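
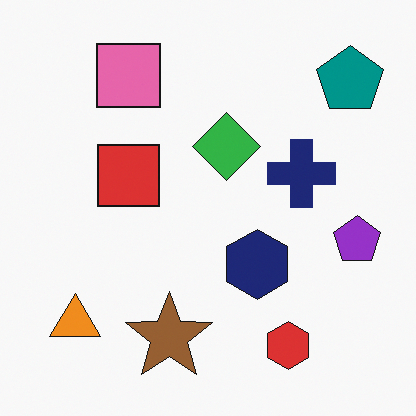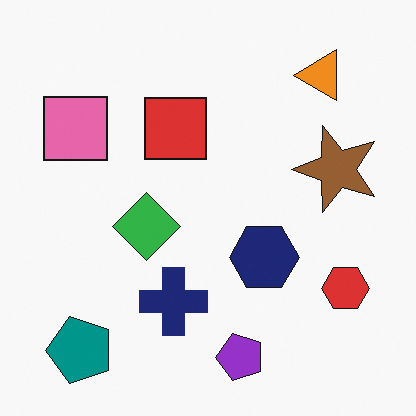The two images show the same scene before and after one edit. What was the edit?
Transposed (reflected across the top-left ↔ bottom-right diagonal).

Shapes have swapped their row and column positions — what was in the top-right is now in the bottom-left — a diagonal reflection.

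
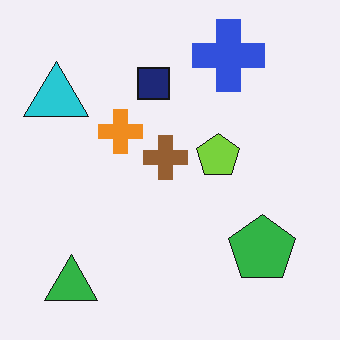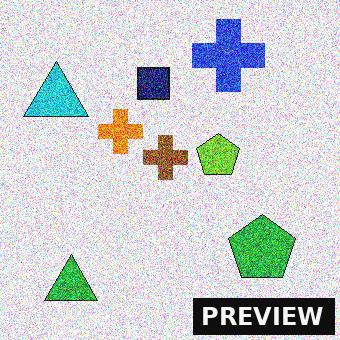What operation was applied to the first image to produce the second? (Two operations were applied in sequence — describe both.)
This is the original image degraded with a thick layer of grain, then watermarked with the text "PREVIEW" in the lower-right corner.

Random speckle covers the whole image, including the flat background. A dark label reading "PREVIEW" appears in the lower-right corner.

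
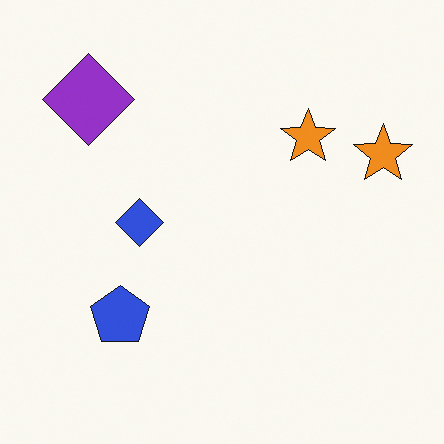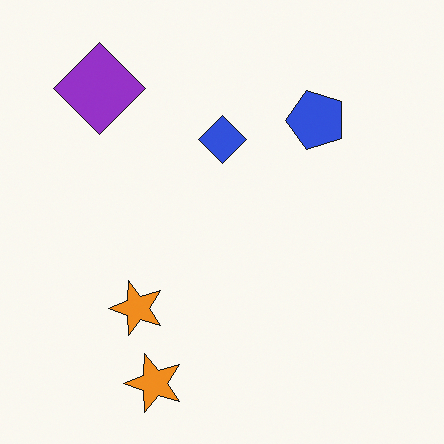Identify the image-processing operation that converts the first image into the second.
The transformation is: transposed (reflected across the top-left ↔ bottom-right diagonal).

Shapes have swapped their row and column positions — what was in the top-right is now in the bottom-left — a diagonal reflection.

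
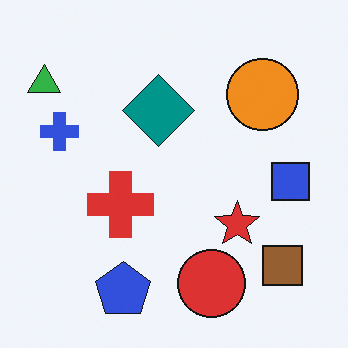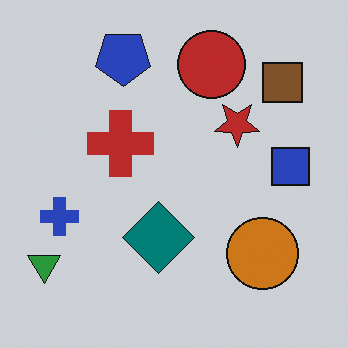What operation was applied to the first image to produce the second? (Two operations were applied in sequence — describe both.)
It was flipped vertically (top ↔ bottom), then darkened a little.

The blue pentagon is in the bottom of the first image and the top of the second — shapes on opposite sides of the horizontal midline have swapped in a mirror flip. Every pixel — background and shapes alike — is uniformly darkened.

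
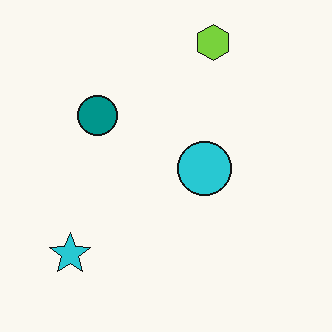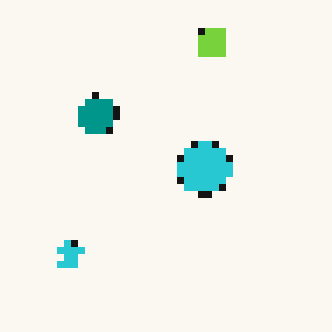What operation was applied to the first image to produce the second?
The second image is the first moderately pixelated.

Shapes are reduced to large square blocks; fine edges and outlines are lost — a downscale-then-upscale (mosaic) effect.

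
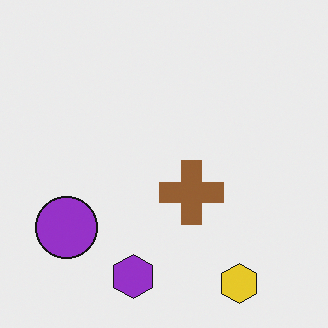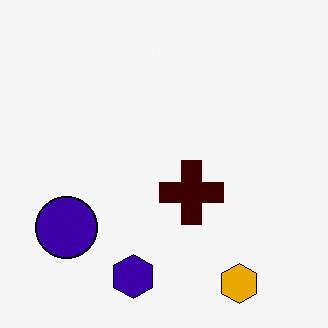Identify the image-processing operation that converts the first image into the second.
It was given much higher contrast.

Tones are pushed away from mid-grey across the whole image — a global contrast change.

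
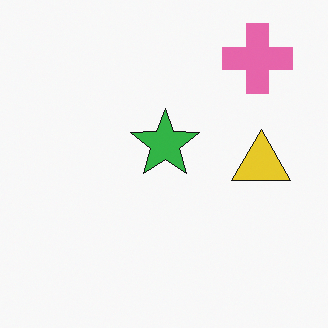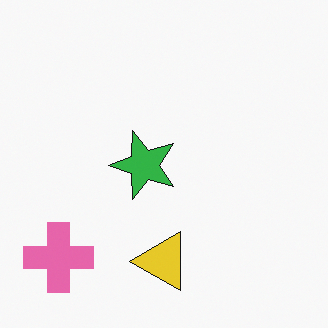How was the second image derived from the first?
This is the original image transposed (reflected across the top-left ↔ bottom-right diagonal).

Shapes have swapped their row and column positions — what was in the top-right is now in the bottom-left — a diagonal reflection.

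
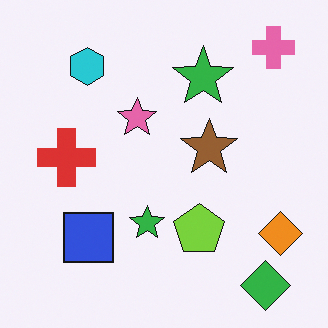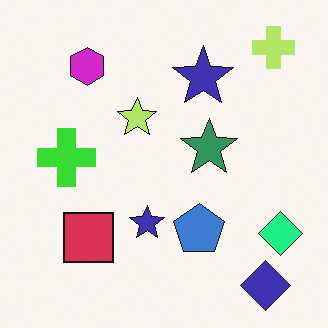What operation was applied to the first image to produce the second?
This is the original image hue-shifted through roughly a third of the color wheel.

Every shape's color has rotated by the same amount around the hue wheel — a uniform hue shift.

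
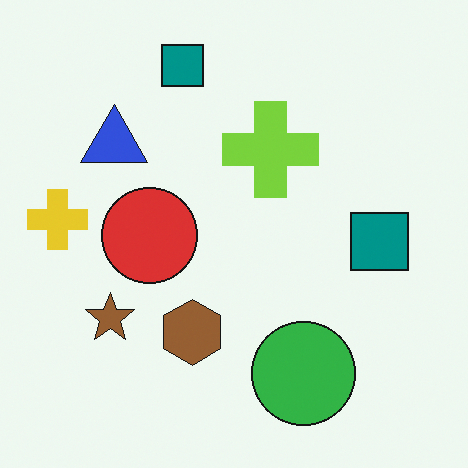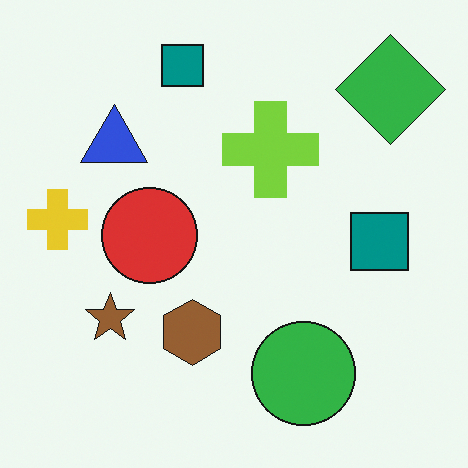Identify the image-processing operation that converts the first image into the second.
This is the original image overlaid with an additional green diamond.

A green diamond appears in the second image that is absent from the first.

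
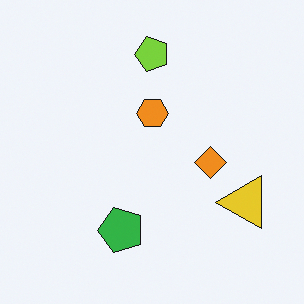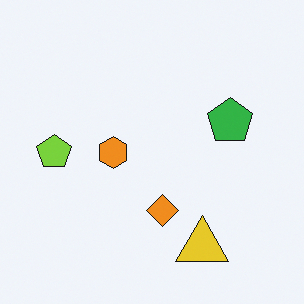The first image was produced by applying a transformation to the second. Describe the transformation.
This is the original image transposed (reflected across the top-left ↔ bottom-right diagonal).

Shapes have swapped their row and column positions — what was in the top-right is now in the bottom-left — a diagonal reflection.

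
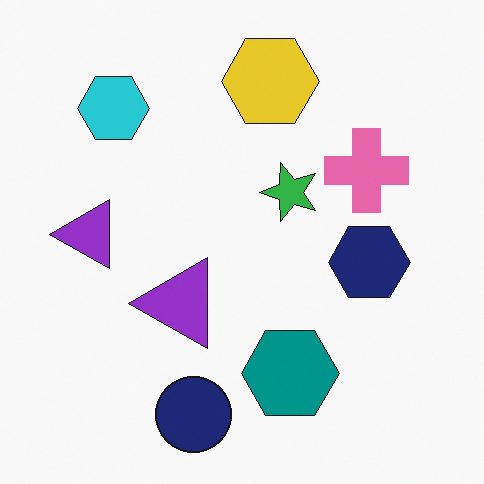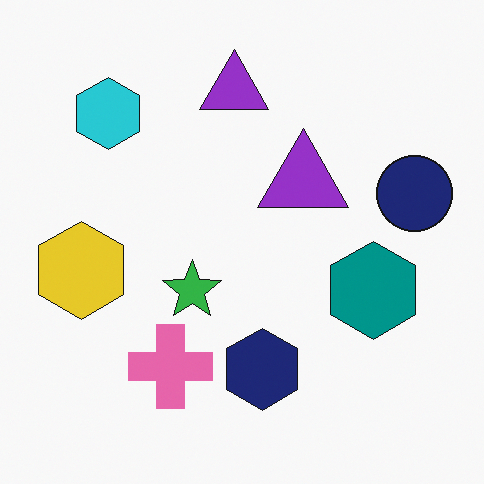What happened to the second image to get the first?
The transformation is: transposed (reflected across the top-left ↔ bottom-right diagonal).

Shapes have swapped their row and column positions — what was in the top-right is now in the bottom-left — a diagonal reflection.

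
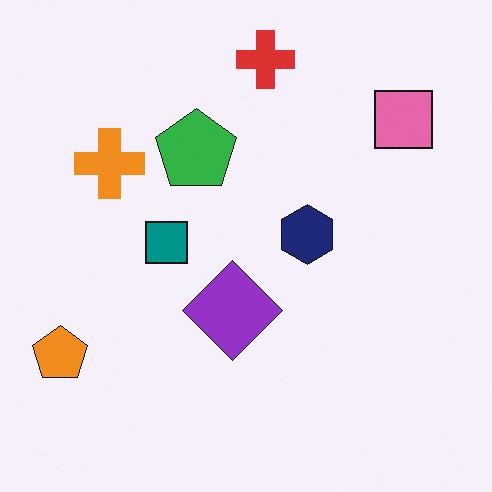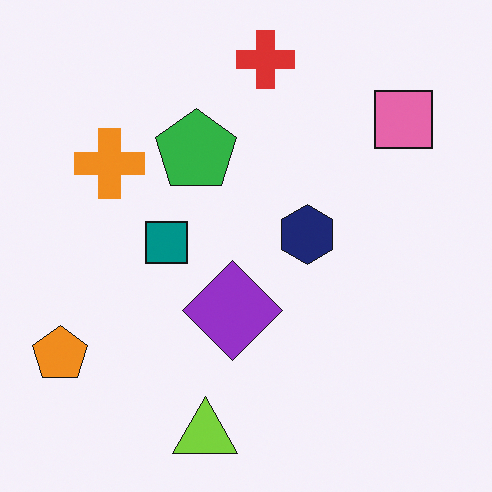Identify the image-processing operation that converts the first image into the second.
The transformation is: overlaid with an additional lime triangle.

A lime triangle appears in the second image that is absent from the first.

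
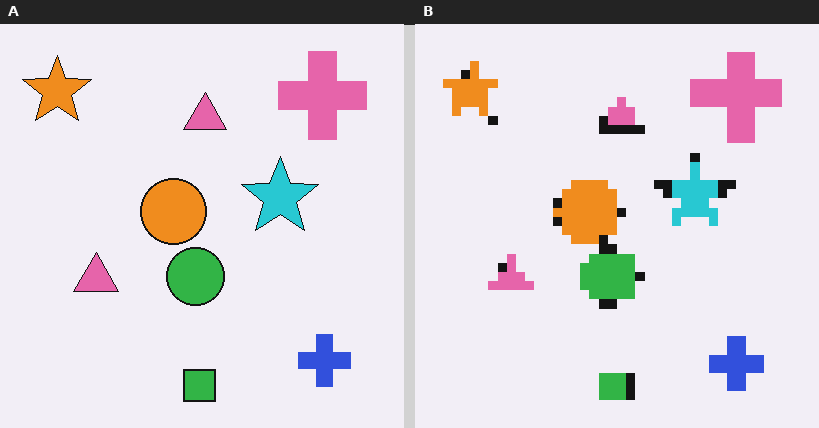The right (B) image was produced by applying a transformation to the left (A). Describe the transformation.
The transformation is: heavily pixelated into large blocks.

Shapes are reduced to large square blocks; fine edges and outlines are lost — a downscale-then-upscale (mosaic) effect.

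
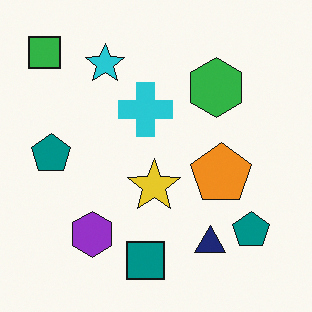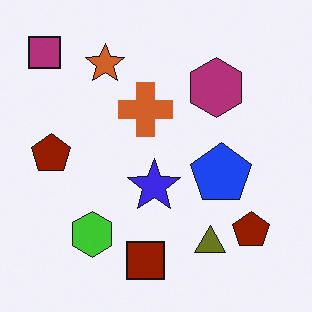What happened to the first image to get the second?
Hue-shifted by a large amount.

Every shape's color has rotated by the same amount around the hue wheel — a uniform hue shift.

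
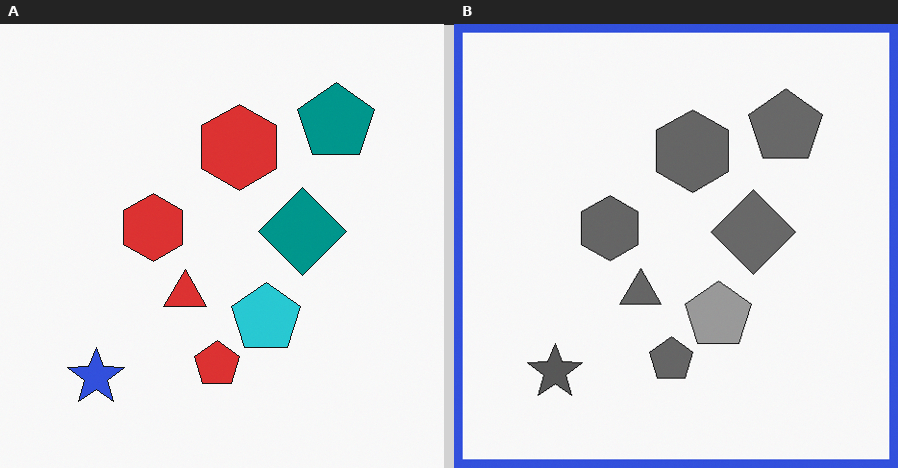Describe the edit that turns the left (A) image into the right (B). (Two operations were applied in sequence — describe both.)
The image was converted to grayscale, then framed with a blue border.

All color is removed — every shape is now a shade of grey. A solid blue frame runs around the edge of the right (B) image, with the content slightly shrunk inside it.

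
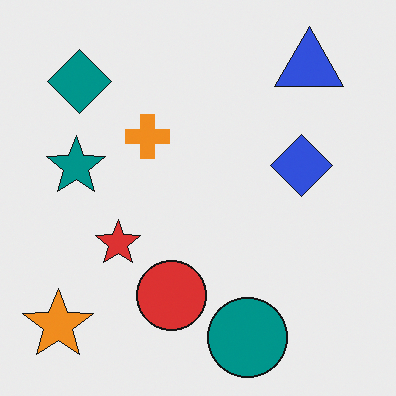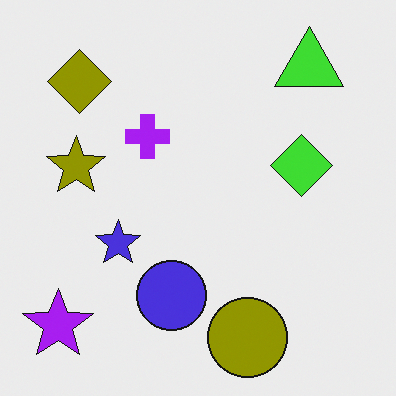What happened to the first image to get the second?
The image was hue-shifted by a large amount.

Every shape's color has rotated by the same amount around the hue wheel — a uniform hue shift.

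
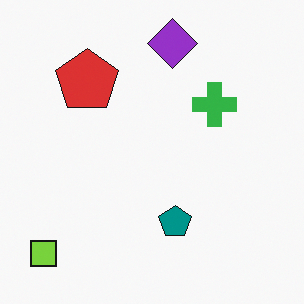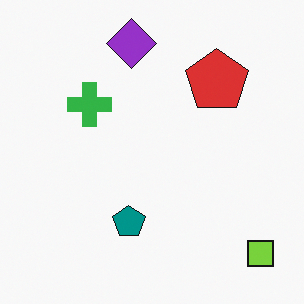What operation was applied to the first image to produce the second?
The transformation is: flipped horizontally (left ↔ right).

The lime square is in the bottom-left of the first image and the bottom-right of the second — shapes on opposite sides of the vertical midline have swapped in a mirror flip.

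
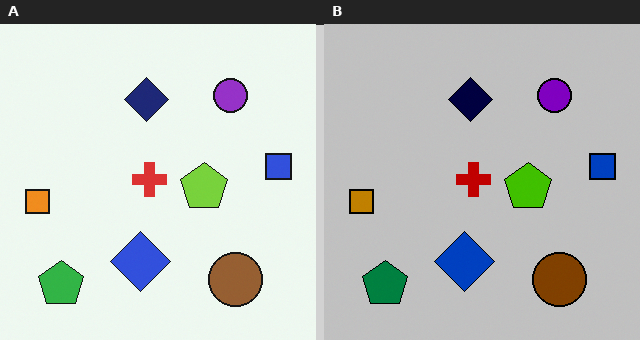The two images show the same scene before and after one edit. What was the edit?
Aggressively posterized.

Each flat color has snapped to a coarser quantized level — most visibly, the near-white background has dropped to a flat grey.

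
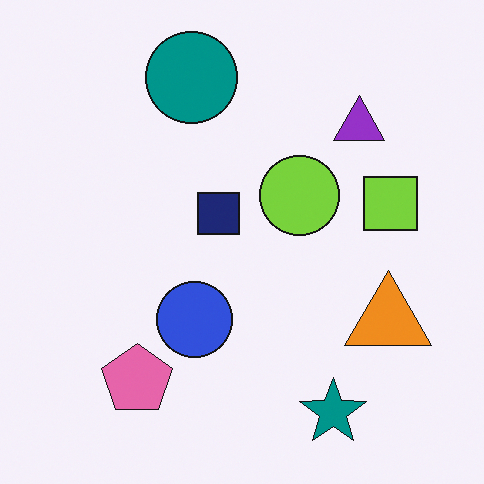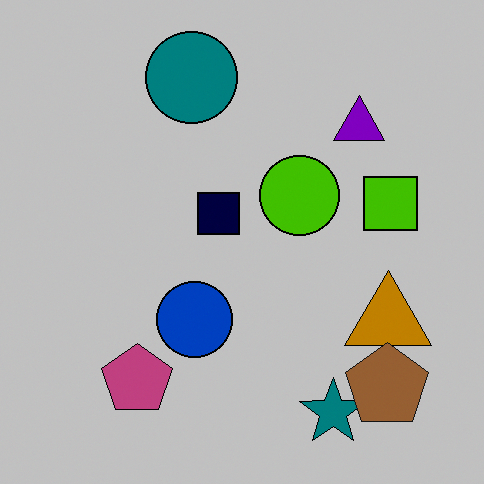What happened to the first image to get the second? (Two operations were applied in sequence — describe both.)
Heavily posterized to just a handful of flat colors, then overlaid with an additional brown pentagon.

Each flat color has snapped to a coarser quantized level — most visibly, the near-white background has dropped to a flat grey. A brown pentagon appears in the second image that is absent from the first.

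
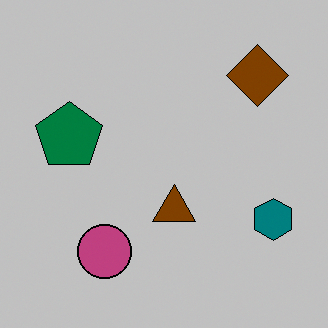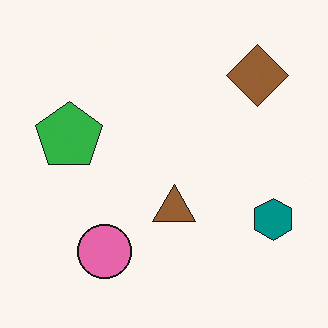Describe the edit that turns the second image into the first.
The transformation is: heavily posterized to just a handful of flat colors.

Each flat color has snapped to a coarser quantized level — most visibly, the near-white background has dropped to a flat grey.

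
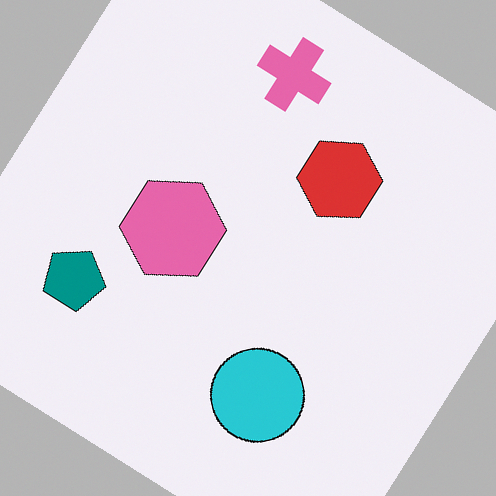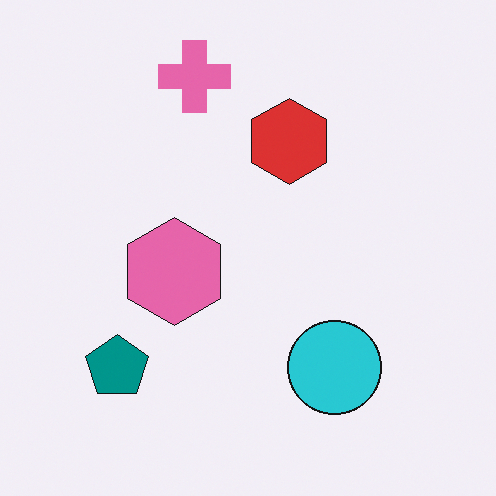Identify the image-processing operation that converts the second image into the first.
The transformation is: rotated clockwise by a large amount — several tens of degrees.

Every shape is tilted by the same angle and the image corners show triangular fill wedges — a whole-image rotation by a non-right angle.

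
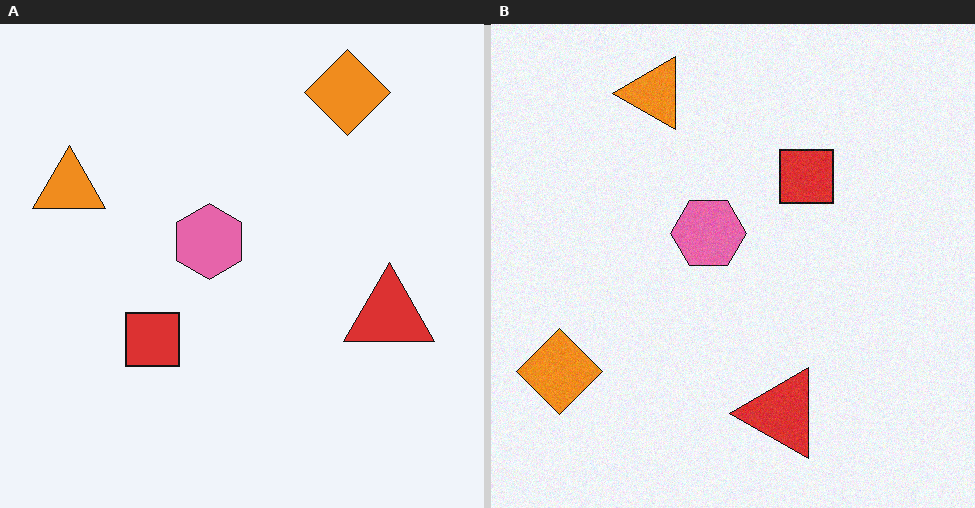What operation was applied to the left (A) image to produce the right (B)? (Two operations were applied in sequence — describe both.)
Degraded with light additive noise, then transposed (reflected across the top-left ↔ bottom-right diagonal).

Random speckle covers the whole image, including the flat background. Shapes have swapped their row and column positions — what was in the top-right is now in the bottom-left — a diagonal reflection.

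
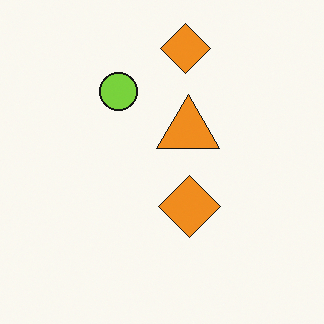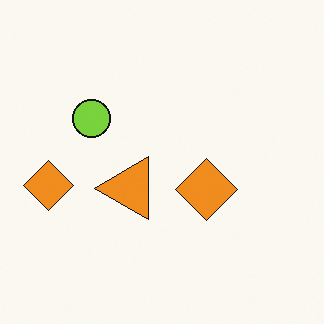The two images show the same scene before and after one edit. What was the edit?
This is the original image transposed (reflected across the top-left ↔ bottom-right diagonal).

Shapes have swapped their row and column positions — what was in the top-right is now in the bottom-left — a diagonal reflection.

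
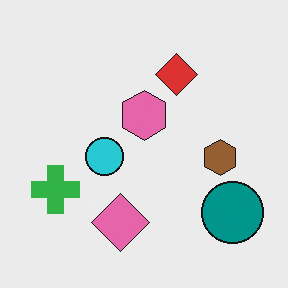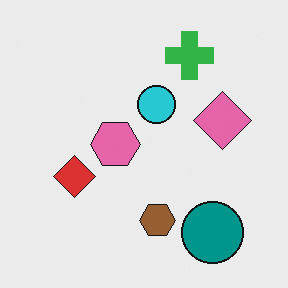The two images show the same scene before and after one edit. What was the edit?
The second image is the first transposed (reflected across the top-left ↔ bottom-right diagonal).

Shapes have swapped their row and column positions — what was in the top-right is now in the bottom-left — a diagonal reflection.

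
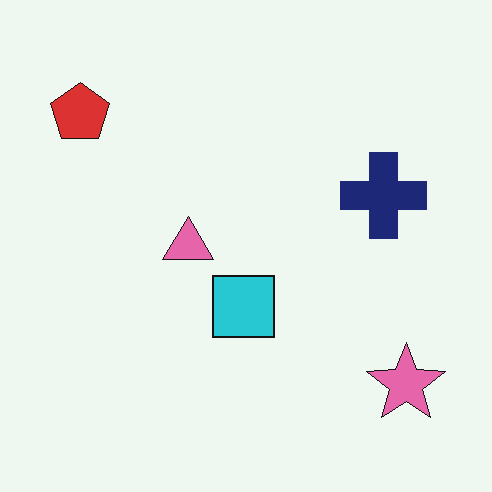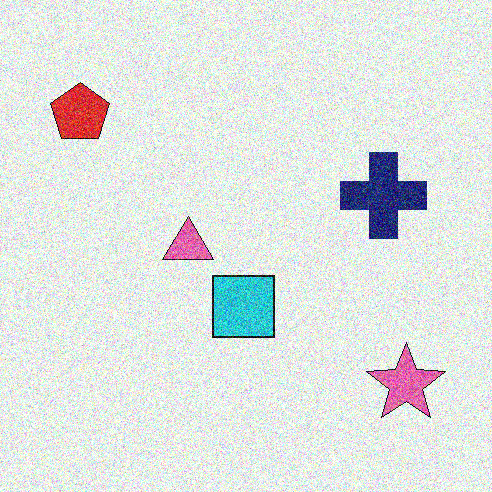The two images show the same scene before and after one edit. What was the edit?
It was degraded with a thick layer of grain.

Random speckle covers the whole image, including the flat background.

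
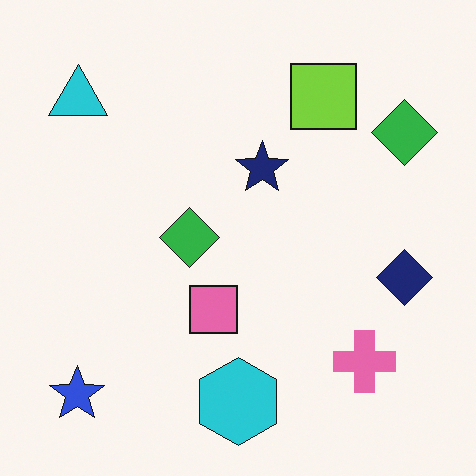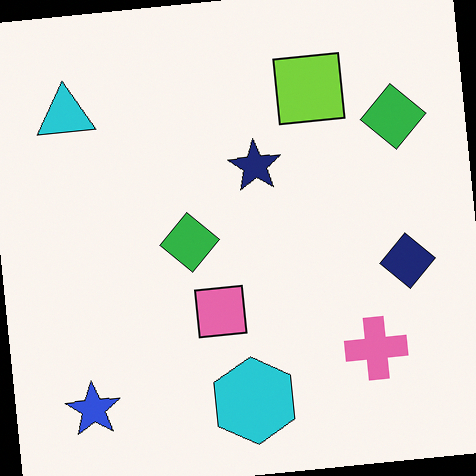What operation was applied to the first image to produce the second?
This is the original image rotated counter-clockwise by a slight angle.

Every shape is tilted by the same angle and the image corners show triangular fill wedges — a whole-image rotation by a non-right angle.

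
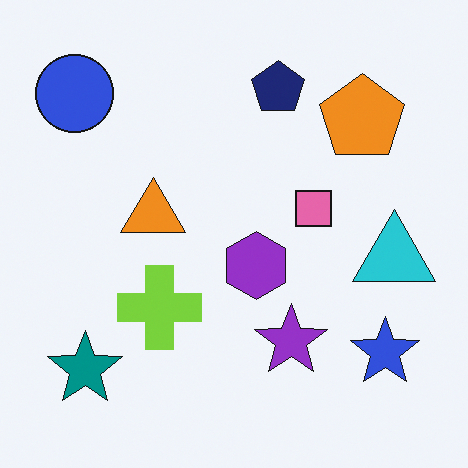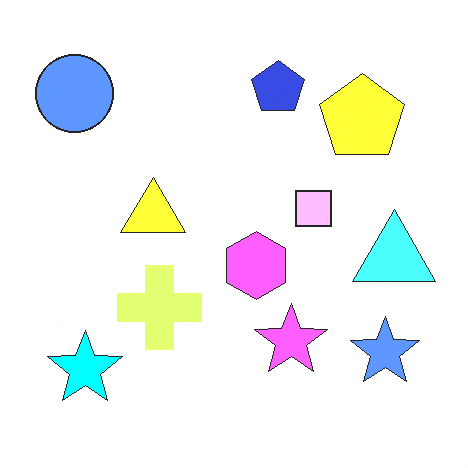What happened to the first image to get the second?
The second image is the first brightened a lot.

Every pixel — background and shapes alike — is uniformly brightened.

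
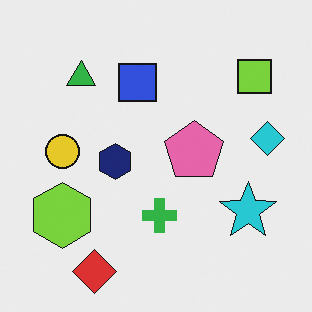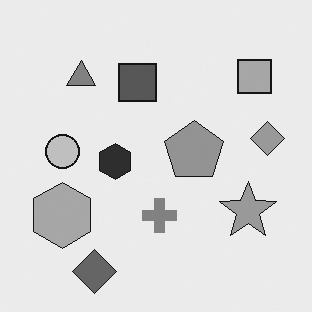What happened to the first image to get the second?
It was converted to grayscale.

All color is removed — every shape is now a shade of grey.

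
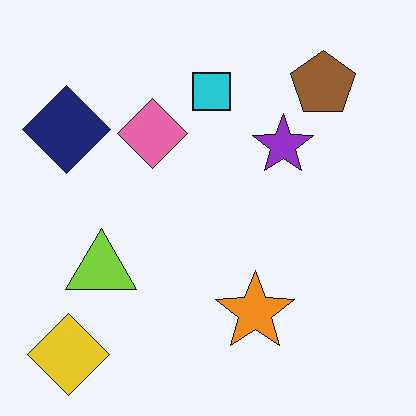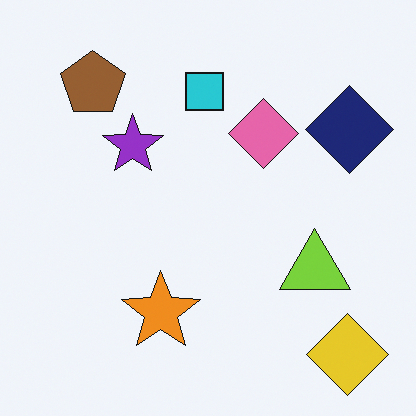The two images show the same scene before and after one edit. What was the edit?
This is the original image flipped horizontally (left ↔ right).

The navy diamond is in the top-left of the first image and the top-right of the second — shapes on opposite sides of the vertical midline have swapped in a mirror flip.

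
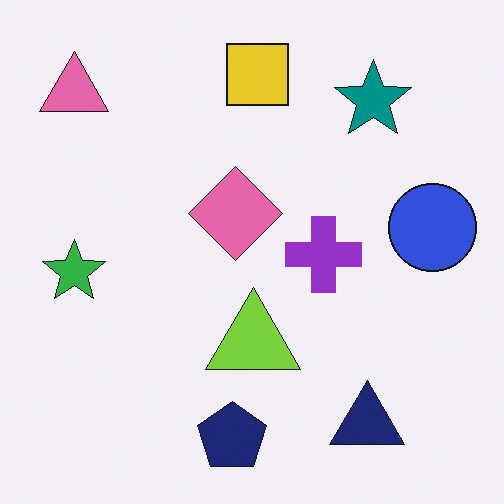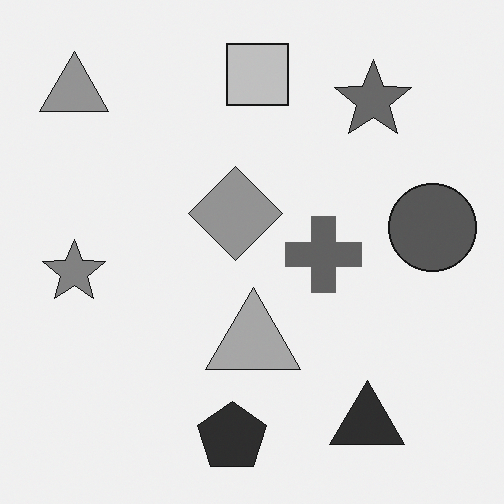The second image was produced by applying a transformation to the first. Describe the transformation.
This is the original image converted to grayscale.

All color is removed — every shape is now a shade of grey.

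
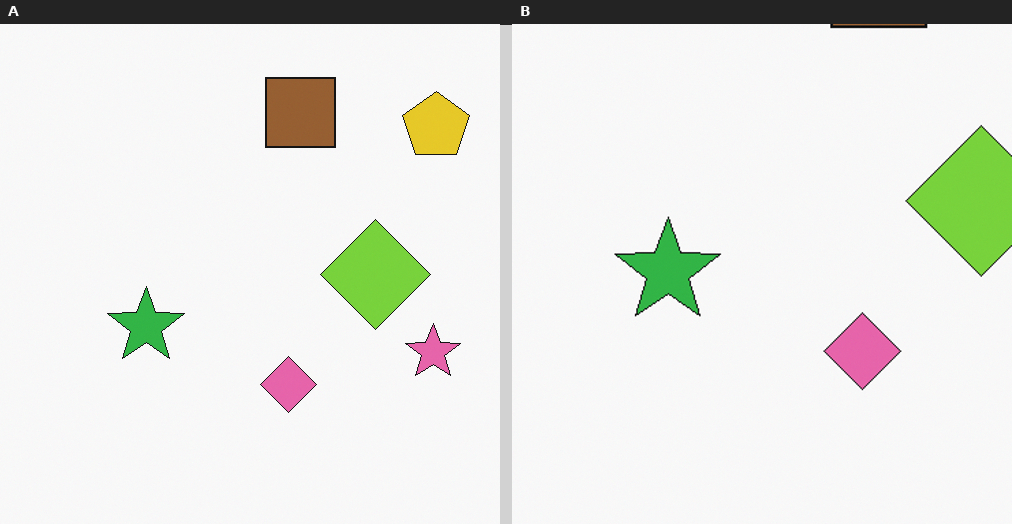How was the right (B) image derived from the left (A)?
This is the original image cropped to a modestly smaller region and rescaled.

The visible shapes are larger and the field of view is narrower; shapes near the original edges may be partly or wholly outside the frame — a crop-and-rescale.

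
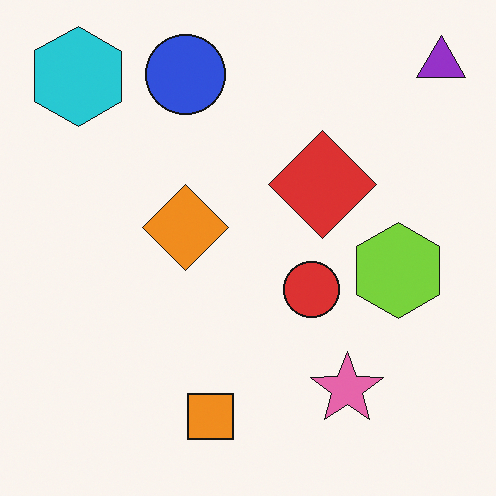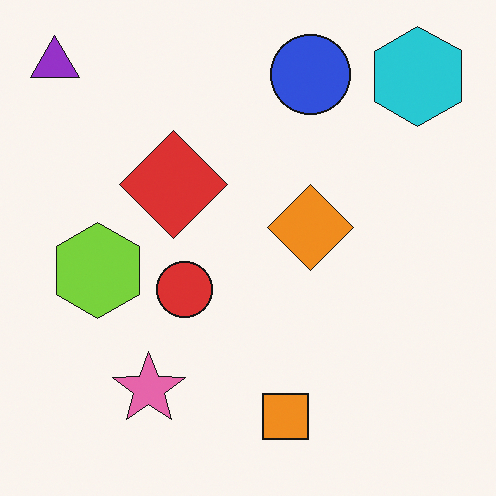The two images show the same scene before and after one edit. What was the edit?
The image was flipped horizontally (left ↔ right).

The purple triangle is in the top-right of the first image and the top-left of the second — shapes on opposite sides of the vertical midline have swapped in a mirror flip.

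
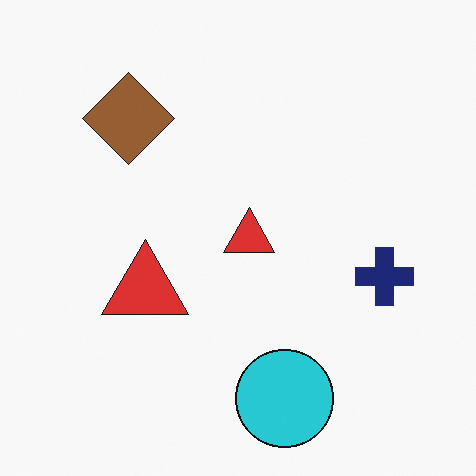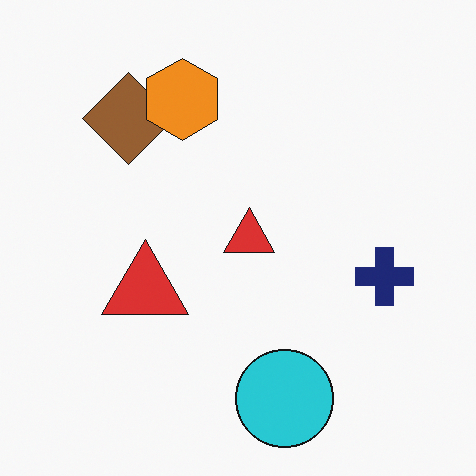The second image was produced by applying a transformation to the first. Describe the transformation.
Overlaid with an additional orange hexagon.

An orange hexagon appears in the second image that is absent from the first.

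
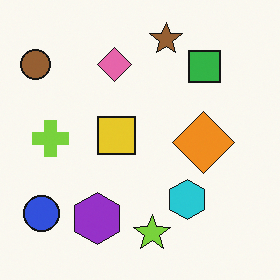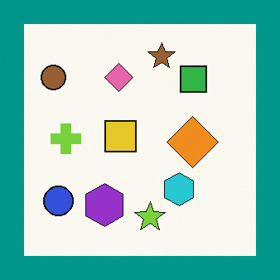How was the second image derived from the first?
This is the original image framed with a teal border.

A solid teal frame runs around the edge of the second image, with the content slightly shrunk inside it.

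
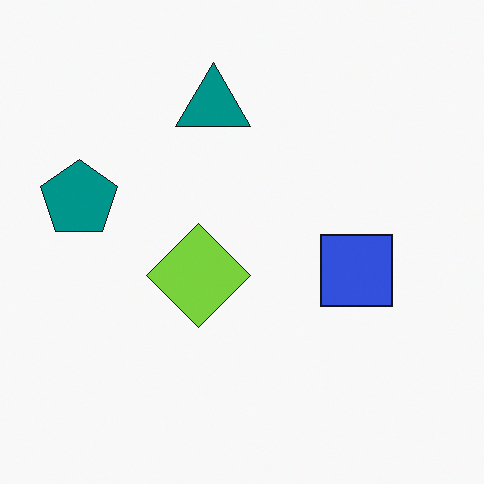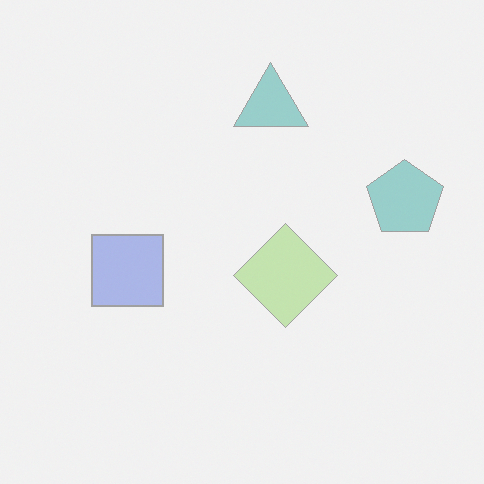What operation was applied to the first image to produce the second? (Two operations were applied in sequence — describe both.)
The second image is the first washed out (contrast reduced), then flipped horizontally (left ↔ right).

Tones are pushed toward mid-grey across the whole image — a global contrast change. The teal pentagon is in the left of the first image and the right of the second — shapes on opposite sides of the vertical midline have swapped in a mirror flip.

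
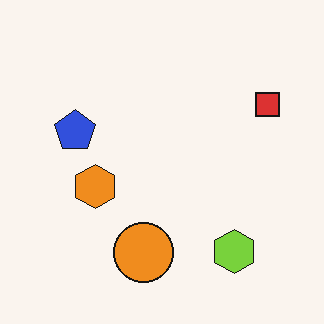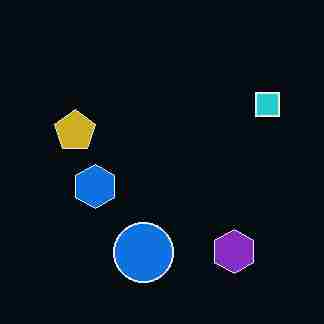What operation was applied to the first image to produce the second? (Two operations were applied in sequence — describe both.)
It was degraded with heavy JPEG compression, then color-inverted (negative).

Blocky 8×8 compression artifacts appear around shape edges and the flat background shows ringing — characteristic JPEG degradation. The light background has become dark and every shape's color is its complement — a photographic negative.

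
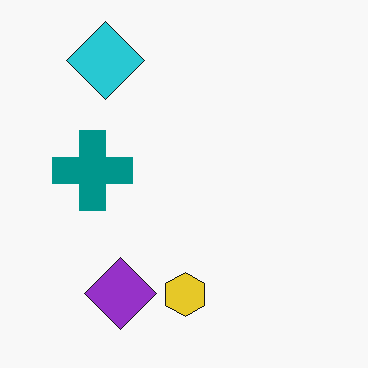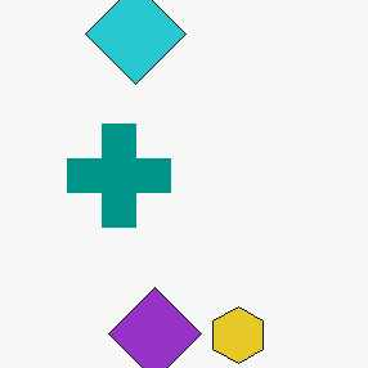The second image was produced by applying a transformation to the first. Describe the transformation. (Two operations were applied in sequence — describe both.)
It was given moderate JPEG compression, then cropped slightly and scaled back up.

Blocky 8×8 compression artifacts appear around shape edges and the flat background shows ringing — characteristic JPEG degradation. The visible shapes are larger and the field of view is narrower; shapes near the original edges may be partly or wholly outside the frame — a crop-and-rescale.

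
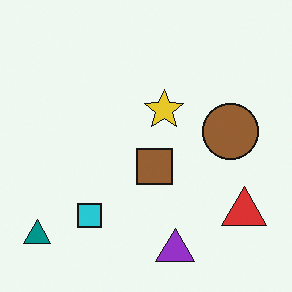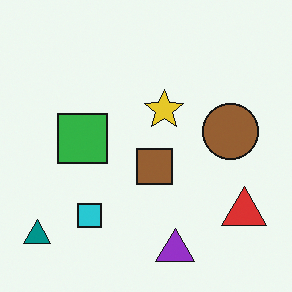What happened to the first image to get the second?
Overlaid with an additional green square.

A green square appears in the second image that is absent from the first.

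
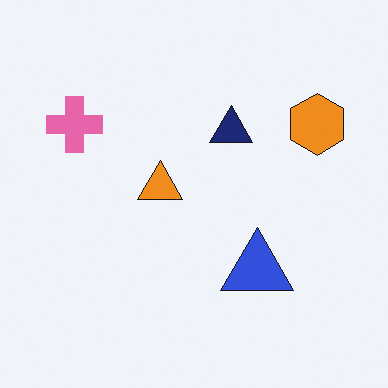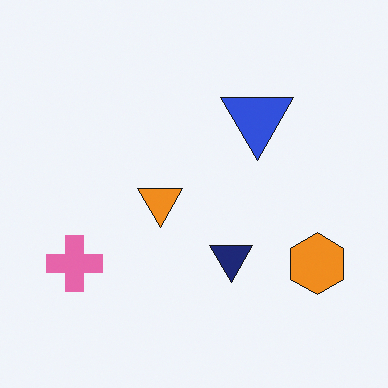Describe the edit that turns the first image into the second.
The transformation is: flipped vertically (top ↔ bottom).

The blue triangle is in the bottom of the first image and the top of the second — shapes on opposite sides of the horizontal midline have swapped in a mirror flip.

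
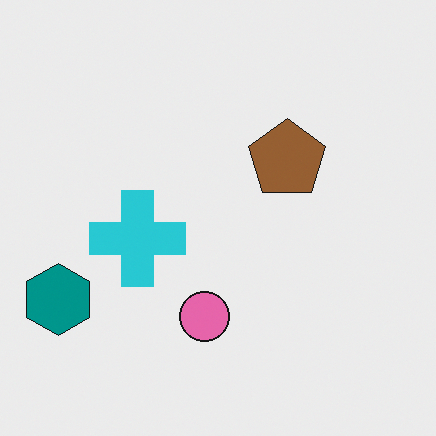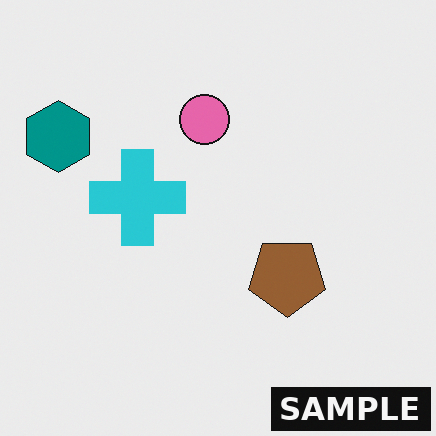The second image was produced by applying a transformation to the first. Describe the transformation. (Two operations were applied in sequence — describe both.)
Flipped vertically (top ↔ bottom), then watermarked with the text "SAMPLE" in the lower-right corner.

The pink circle is in the bottom of the first image and the top of the second — shapes on opposite sides of the horizontal midline have swapped in a mirror flip. A dark label reading "SAMPLE" appears in the lower-right corner.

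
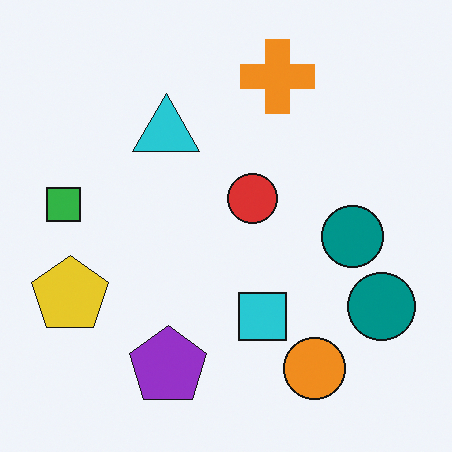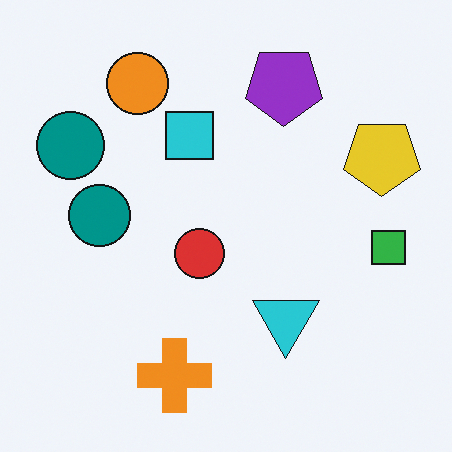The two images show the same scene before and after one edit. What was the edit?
Rotated 180°.

The yellow pentagon sits in the left of the first image and the right of the second — consistent with a whole-image 180° rotation.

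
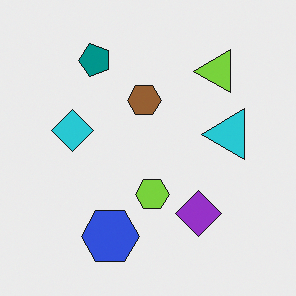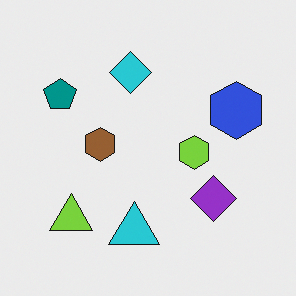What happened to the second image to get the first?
This is the original image transposed (reflected across the top-left ↔ bottom-right diagonal).

Shapes have swapped their row and column positions — what was in the top-right is now in the bottom-left — a diagonal reflection.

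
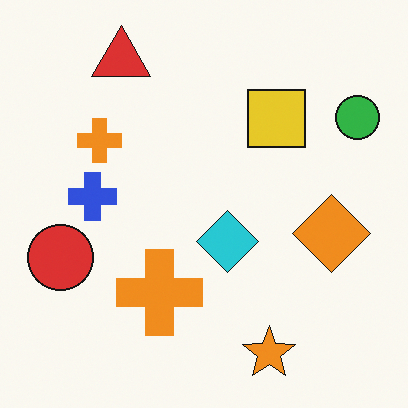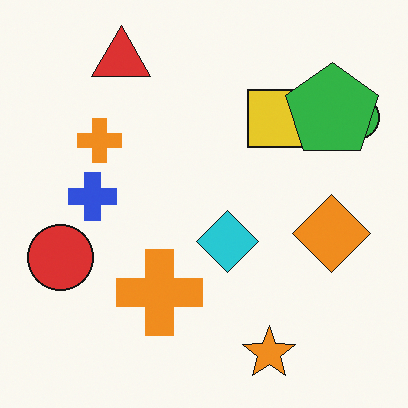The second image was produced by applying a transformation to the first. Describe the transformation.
The transformation is: overlaid with an additional green pentagon.

A green pentagon appears in the second image that is absent from the first.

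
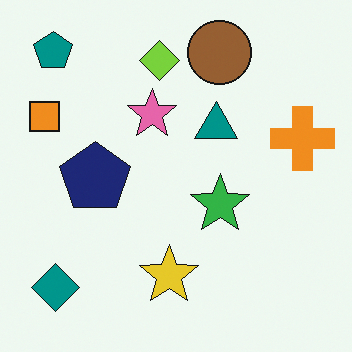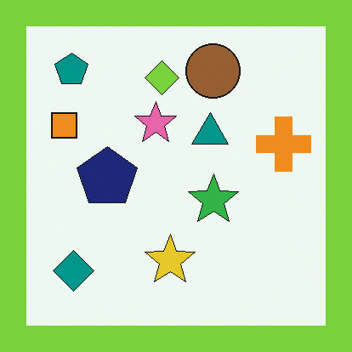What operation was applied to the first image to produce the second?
The image was framed with a lime border.

A solid lime frame runs around the edge of the second image, with the content slightly shrunk inside it.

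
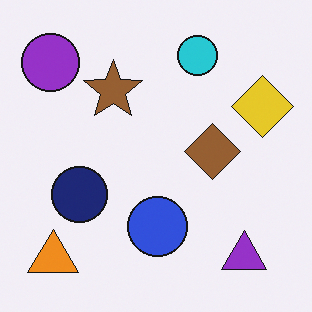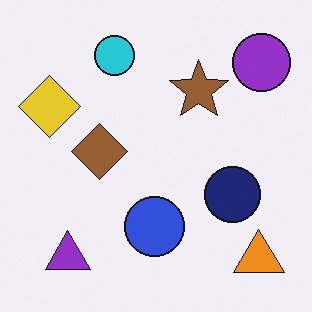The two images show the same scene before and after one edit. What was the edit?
The image was flipped horizontally (left ↔ right).

The yellow diamond is in the right of the first image and the left of the second — shapes on opposite sides of the vertical midline have swapped in a mirror flip.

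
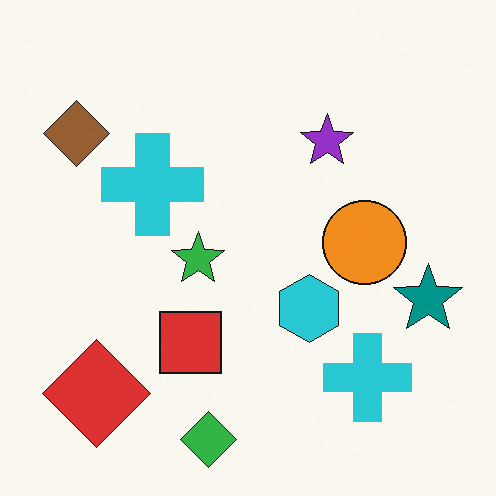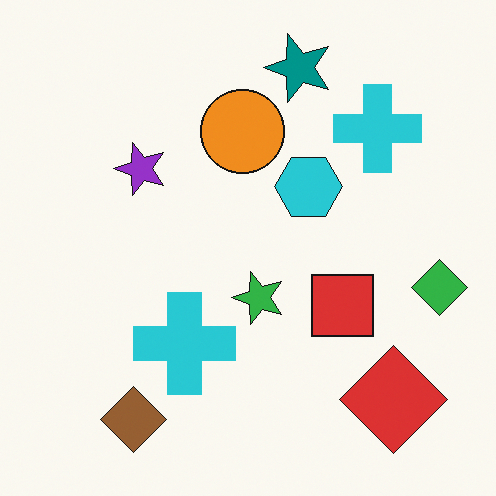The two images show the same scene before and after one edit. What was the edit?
Rotated 90° counter-clockwise.

The red diamond sits in the bottom-left of the first image and the bottom-right of the second — consistent with a whole-image 90° counter-clockwise rotation.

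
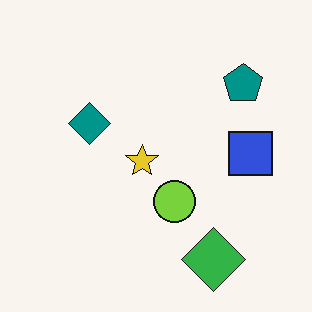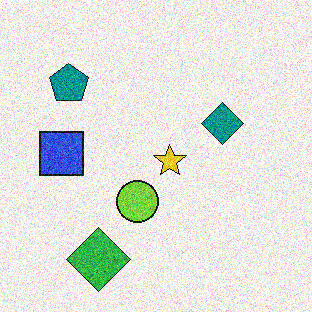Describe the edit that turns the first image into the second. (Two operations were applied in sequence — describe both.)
This is the original image degraded with strong gaussian noise, then flipped horizontally (left ↔ right).

Random speckle covers the whole image, including the flat background. The blue square is in the right of the first image and the left of the second — shapes on opposite sides of the vertical midline have swapped in a mirror flip.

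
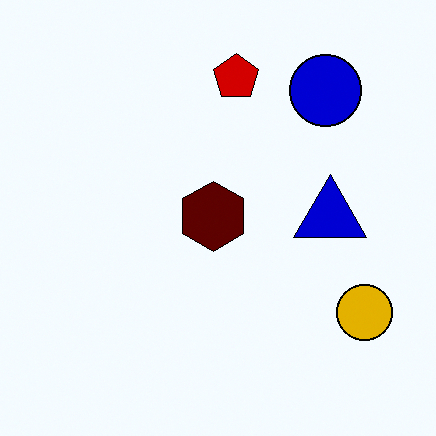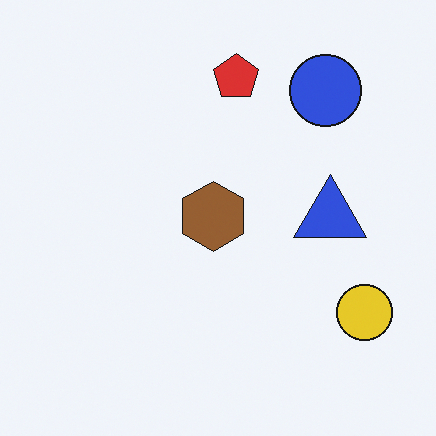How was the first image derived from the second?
The image was boosted in contrast.

Tones are pushed away from mid-grey across the whole image — a global contrast change.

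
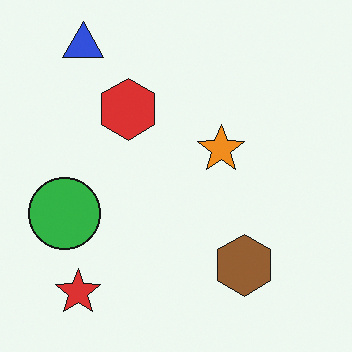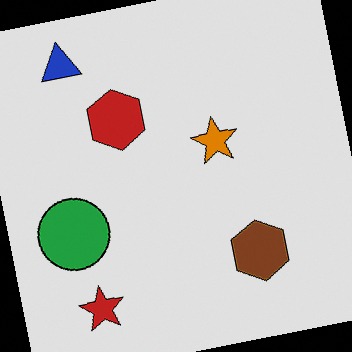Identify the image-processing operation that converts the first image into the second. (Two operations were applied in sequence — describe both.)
The second image is the first rotated counter-clockwise by a small amount, then posterized to a reduced palette.

Every shape is tilted by the same angle and the image corners show triangular fill wedges — a whole-image rotation by a non-right angle. Each flat color has snapped to a coarser quantized level — most visibly, the near-white background has dropped to a flat grey.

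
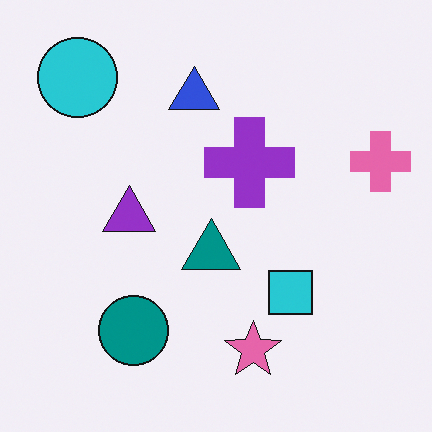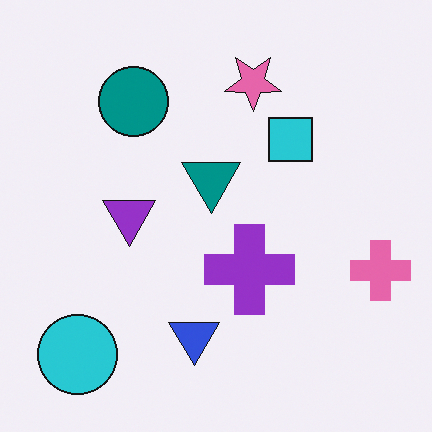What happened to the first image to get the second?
The transformation is: flipped vertically (top ↔ bottom).

The cyan circle is in the top-left of the first image and the bottom-left of the second — shapes on opposite sides of the horizontal midline have swapped in a mirror flip.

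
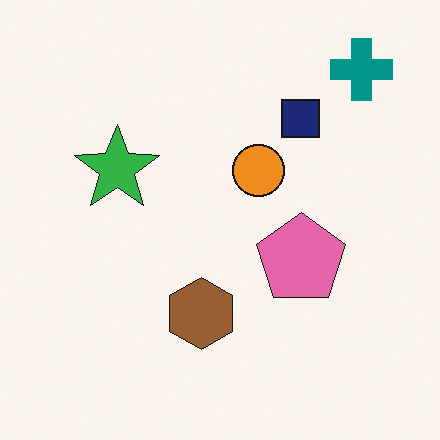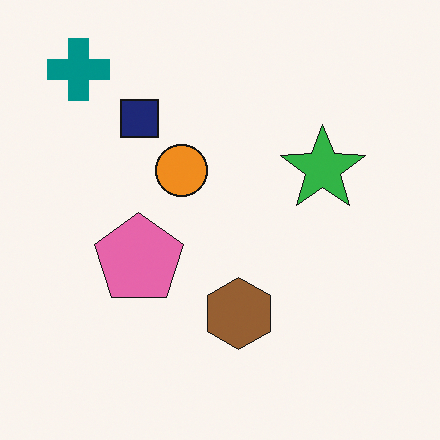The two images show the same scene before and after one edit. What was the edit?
It was flipped horizontally (left ↔ right).

The teal cross is in the top-right of the first image and the top-left of the second — shapes on opposite sides of the vertical midline have swapped in a mirror flip.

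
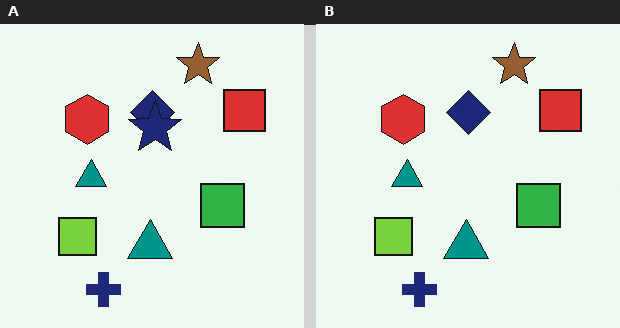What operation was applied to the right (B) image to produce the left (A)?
The transformation is: overlaid with an additional navy star.

A navy star appears in the left (A) image that is absent from the right (B).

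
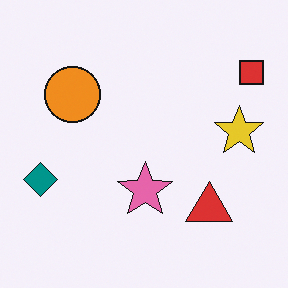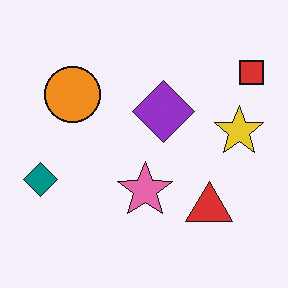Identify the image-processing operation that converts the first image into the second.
Overlaid with an additional purple diamond.

A purple diamond appears in the second image that is absent from the first.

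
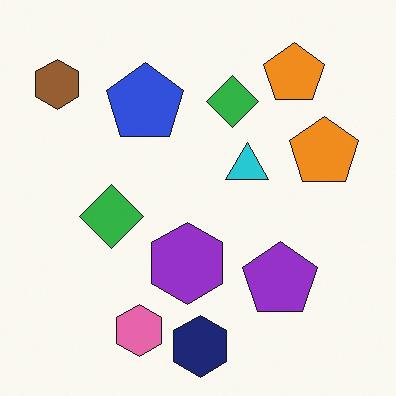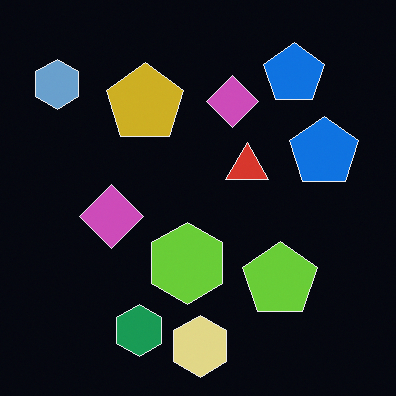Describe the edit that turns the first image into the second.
The transformation is: color-inverted (negative).

The light background has become dark and every shape's color is its complement — a photographic negative.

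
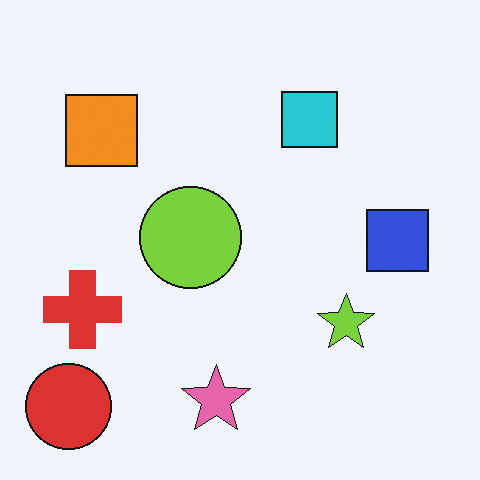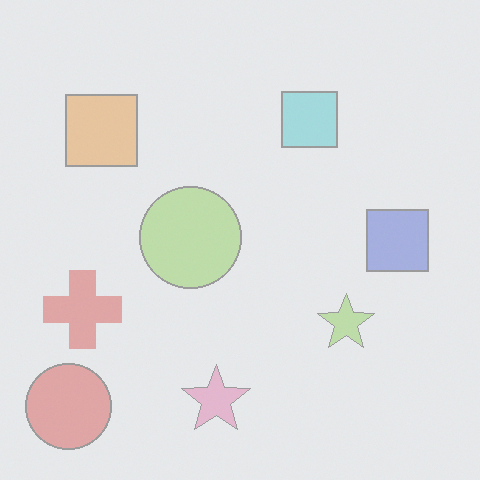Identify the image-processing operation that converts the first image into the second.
The transformation is: given much lower contrast.

Tones are pushed toward mid-grey across the whole image — a global contrast change.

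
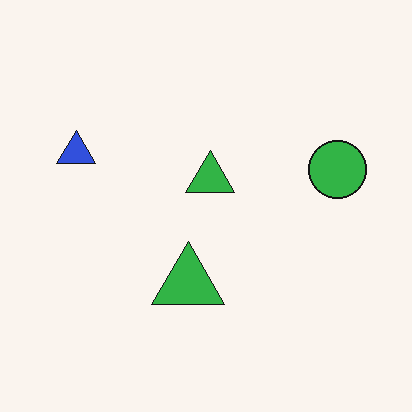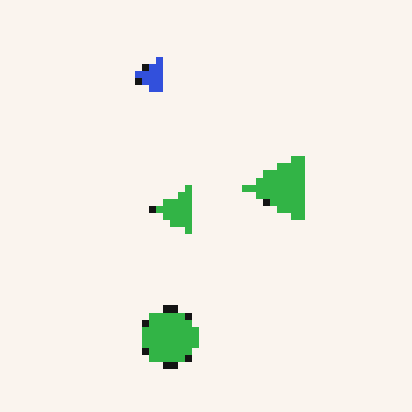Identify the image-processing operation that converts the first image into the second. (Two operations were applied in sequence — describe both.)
This is the original image moderately pixelated, then transposed (reflected across the top-left ↔ bottom-right diagonal).

Shapes are reduced to large square blocks; fine edges and outlines are lost — a downscale-then-upscale (mosaic) effect. Shapes have swapped their row and column positions — what was in the top-right is now in the bottom-left — a diagonal reflection.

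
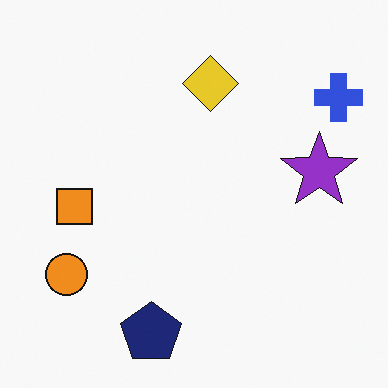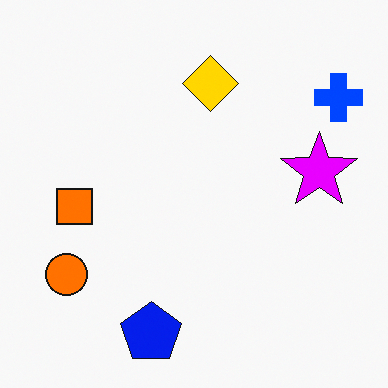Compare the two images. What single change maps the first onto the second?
The image was heavily oversaturated.

All colors are more vivid — a global saturation change.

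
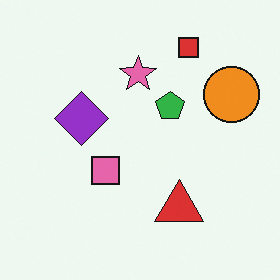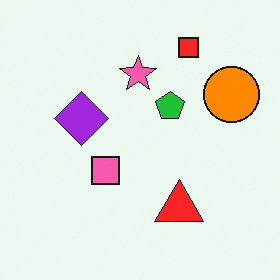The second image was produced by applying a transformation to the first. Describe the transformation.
The transformation is: slightly oversaturated.

All colors are more vivid — a global saturation change.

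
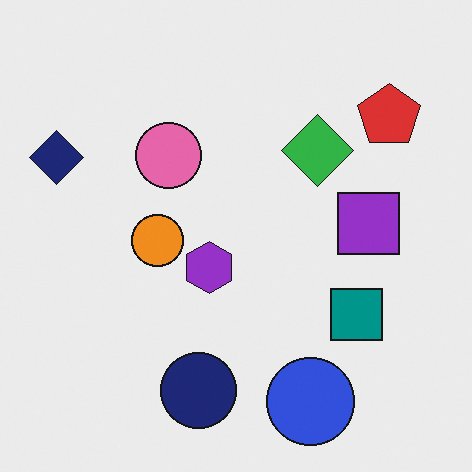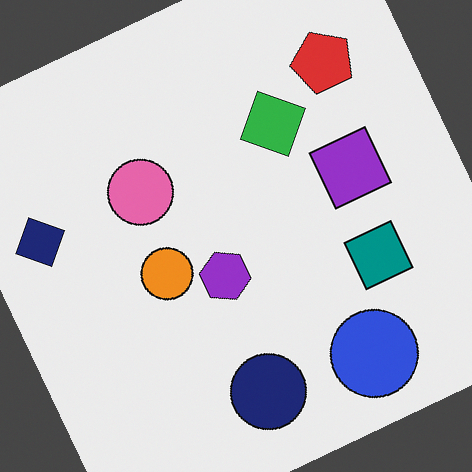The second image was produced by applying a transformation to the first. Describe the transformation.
This is the original image rotated counter-clockwise by a moderate amount.

Every shape is tilted by the same angle and the image corners show triangular fill wedges — a whole-image rotation by a non-right angle.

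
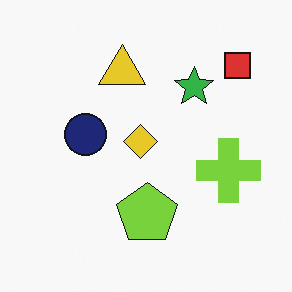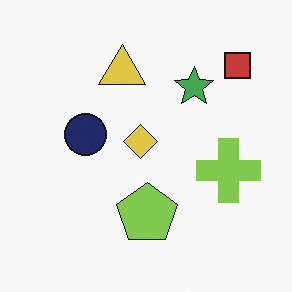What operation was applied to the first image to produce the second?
The image was slightly desaturated.

All colors are more muted and greyish — a global saturation change.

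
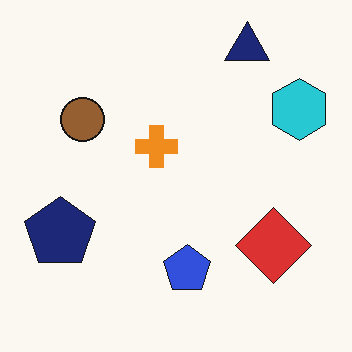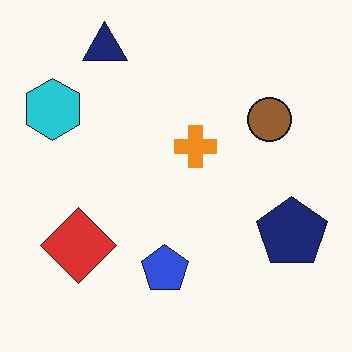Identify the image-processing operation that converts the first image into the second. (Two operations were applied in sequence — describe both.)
The transformation is: flipped horizontally (left ↔ right), then JPEG-compressed with visible artifacts.

The cyan hexagon is in the top-right of the first image and the top-left of the second — shapes on opposite sides of the vertical midline have swapped in a mirror flip. Blocky 8×8 compression artifacts appear around shape edges and the flat background shows ringing — characteristic JPEG degradation.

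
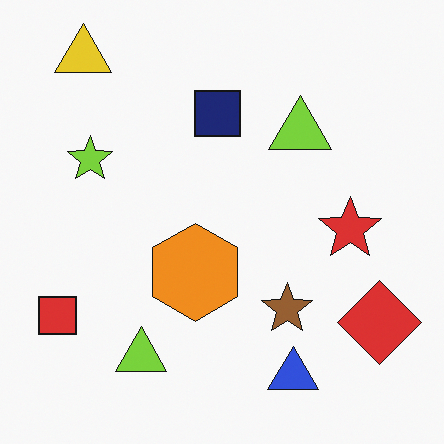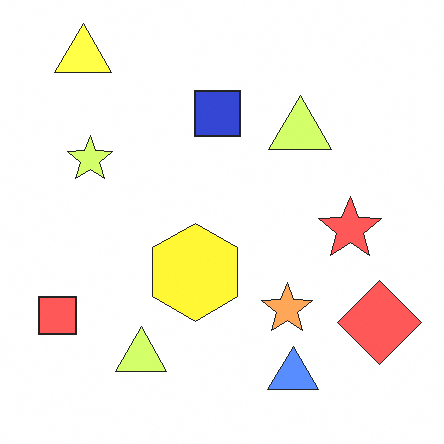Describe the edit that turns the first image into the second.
This is the original image substantially brightened.

Every pixel — background and shapes alike — is uniformly brightened.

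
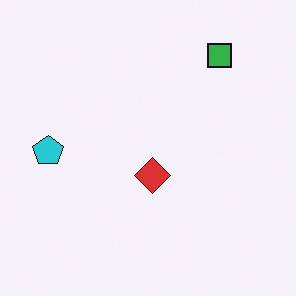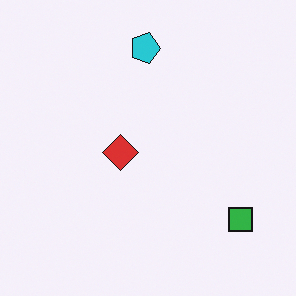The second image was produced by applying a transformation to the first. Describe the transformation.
The transformation is: rotated 90° clockwise.

The green square sits in the top-right of the first image and the bottom-right of the second — consistent with a whole-image 90° clockwise rotation.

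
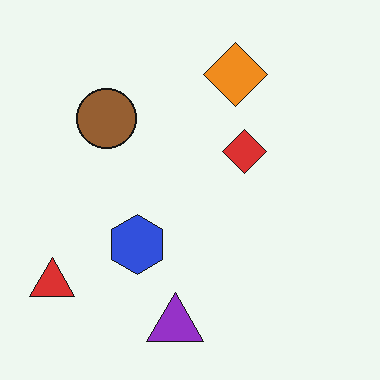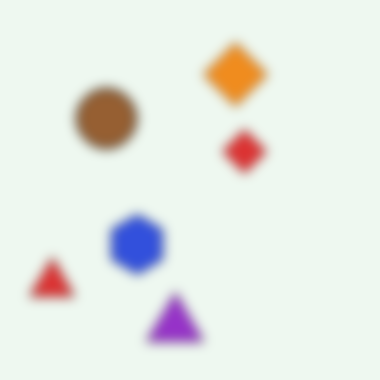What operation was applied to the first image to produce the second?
It was heavily blurred.

Shape edges and outlines are uniformly softened across the whole image.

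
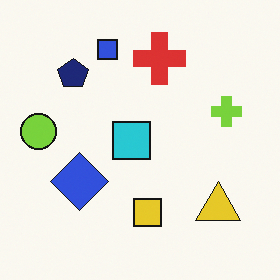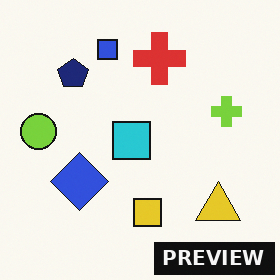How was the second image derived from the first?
Watermarked with the text "PREVIEW" in the lower-right corner.

A dark label reading "PREVIEW" appears in the lower-right corner.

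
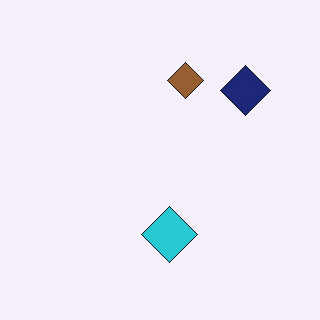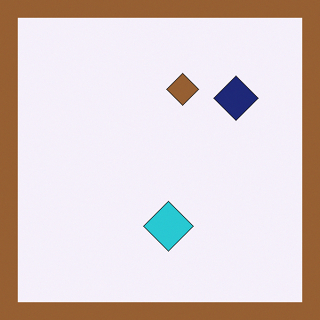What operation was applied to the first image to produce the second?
This is the original image framed with a brown border.

A solid brown frame runs around the edge of the second image, with the content slightly shrunk inside it.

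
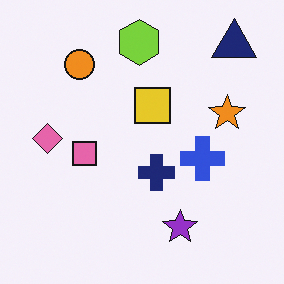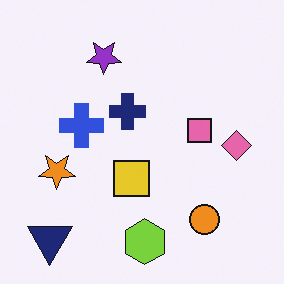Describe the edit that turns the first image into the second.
This is the original image rotated 180°.

The navy triangle sits in the top-right of the first image and the bottom-left of the second — consistent with a whole-image 180° rotation.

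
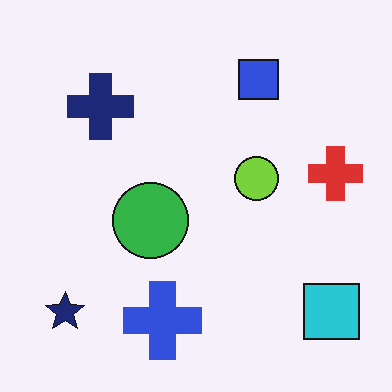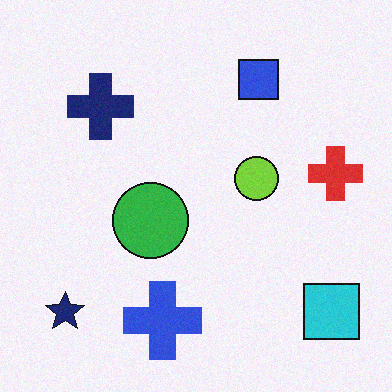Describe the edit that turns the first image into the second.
The image was degraded with subtle gaussian noise.

Random speckle covers the whole image, including the flat background.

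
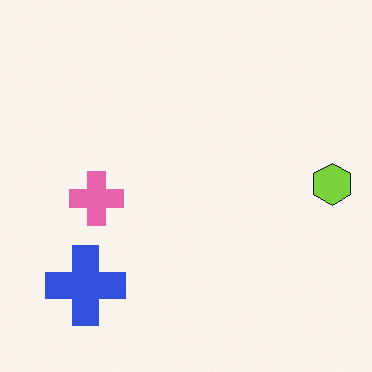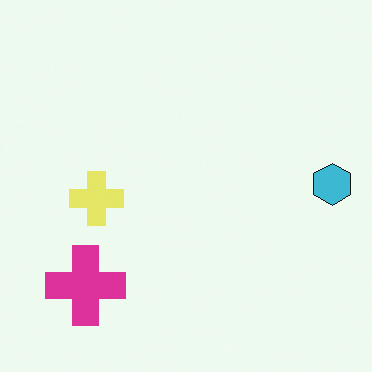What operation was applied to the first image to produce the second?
The second image is the first hue-shifted through roughly a third of the color wheel.

Every shape's color has rotated by the same amount around the hue wheel — a uniform hue shift.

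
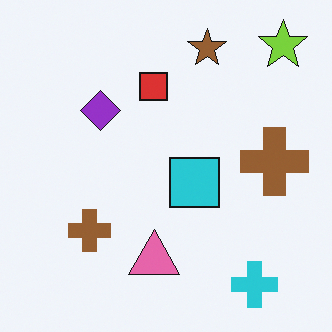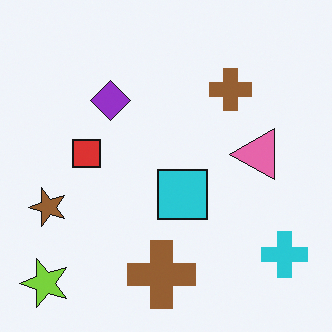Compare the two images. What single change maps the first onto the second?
The second image is the first transposed (reflected across the top-left ↔ bottom-right diagonal).

Shapes have swapped their row and column positions — what was in the top-right is now in the bottom-left — a diagonal reflection.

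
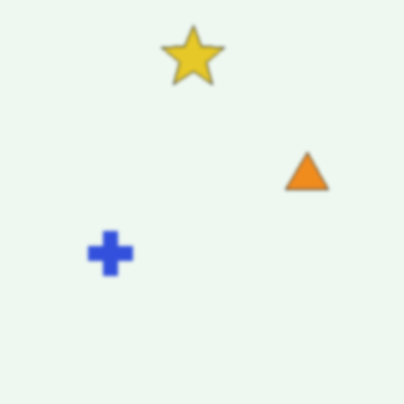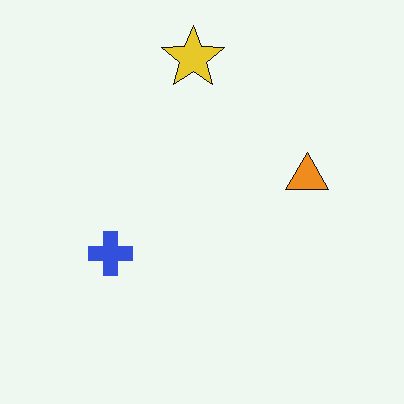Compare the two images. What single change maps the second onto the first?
This is the original image lightly blurred.

Shape edges and outlines are uniformly softened across the whole image.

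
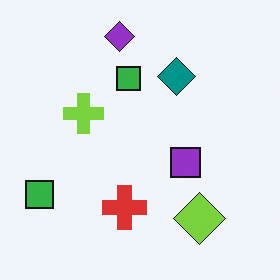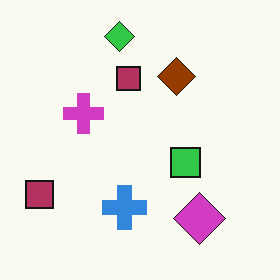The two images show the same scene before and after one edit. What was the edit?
The second image is the first hue-shifted through roughly half the color wheel.

Every shape's color has rotated by the same amount around the hue wheel — a uniform hue shift.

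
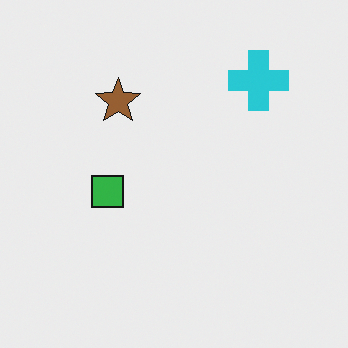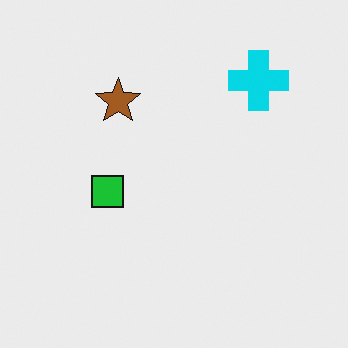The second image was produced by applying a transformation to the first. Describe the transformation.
Slightly oversaturated.

All colors are more vivid — a global saturation change.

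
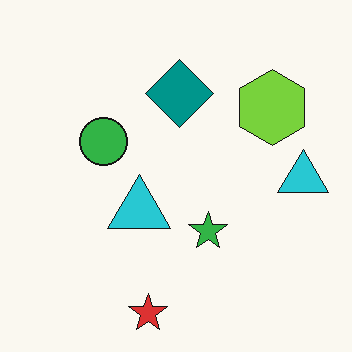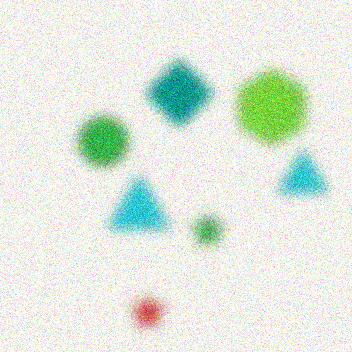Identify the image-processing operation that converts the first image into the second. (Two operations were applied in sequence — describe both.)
The image was heavily blurred, then degraded with moderate additive noise.

Shape edges and outlines are uniformly softened across the whole image. Random speckle covers the whole image, including the flat background.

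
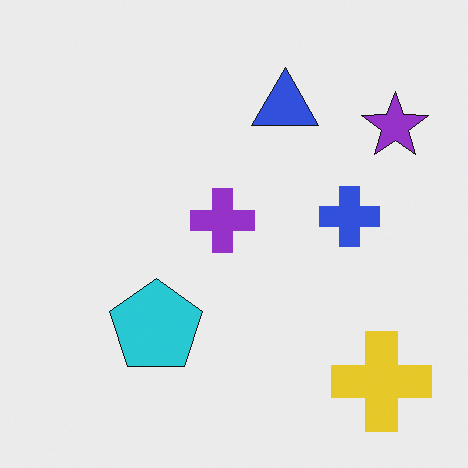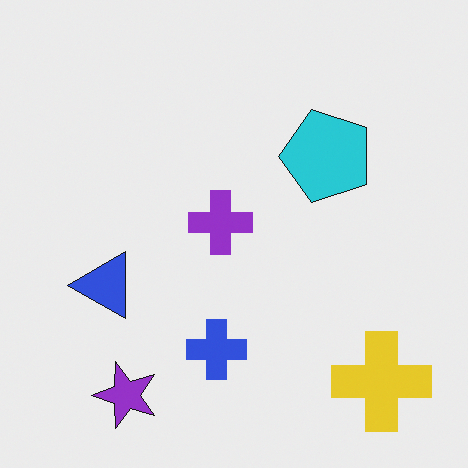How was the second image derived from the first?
The transformation is: transposed (reflected across the top-left ↔ bottom-right diagonal).

Shapes have swapped their row and column positions — what was in the top-right is now in the bottom-left — a diagonal reflection.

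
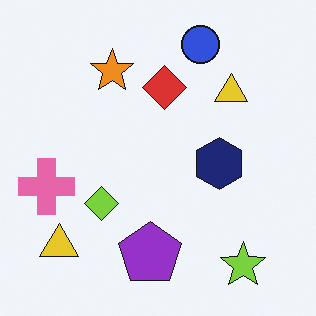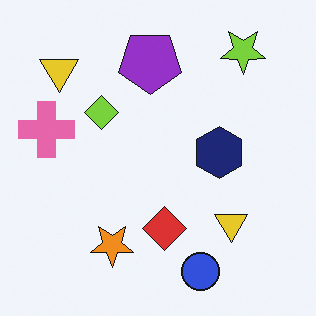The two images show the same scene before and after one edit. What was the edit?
This is the original image flipped vertically (top ↔ bottom).

The blue circle is in the top of the first image and the bottom of the second — shapes on opposite sides of the horizontal midline have swapped in a mirror flip.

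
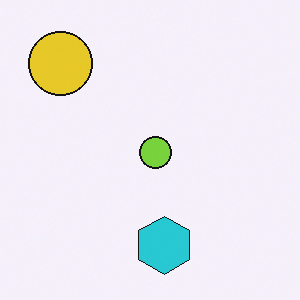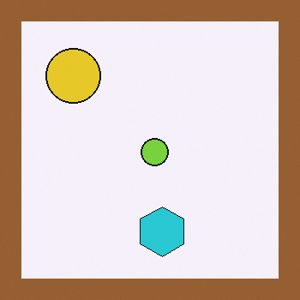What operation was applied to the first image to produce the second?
This is the original image framed with a brown border.

A solid brown frame runs around the edge of the second image, with the content slightly shrunk inside it.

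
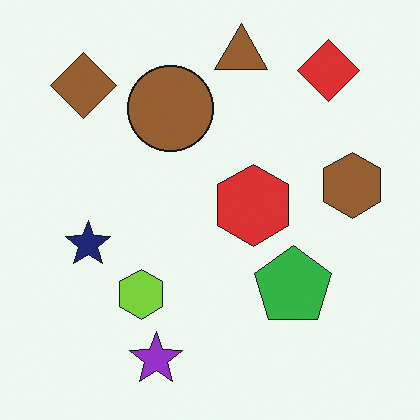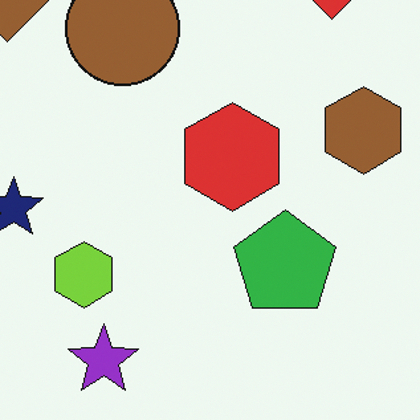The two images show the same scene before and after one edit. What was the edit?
This is the original image cropped slightly and scaled back up.

The visible shapes are larger and the field of view is narrower; shapes near the original edges may be partly or wholly outside the frame — a crop-and-rescale.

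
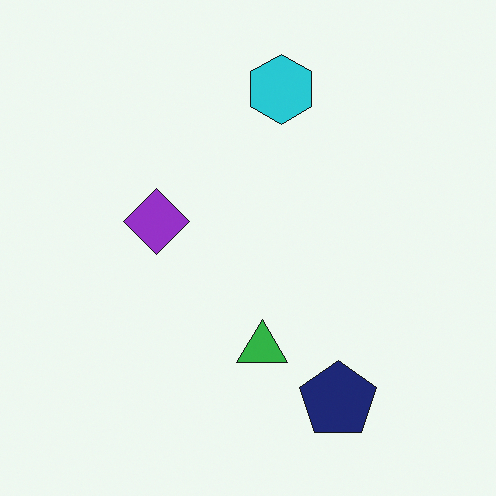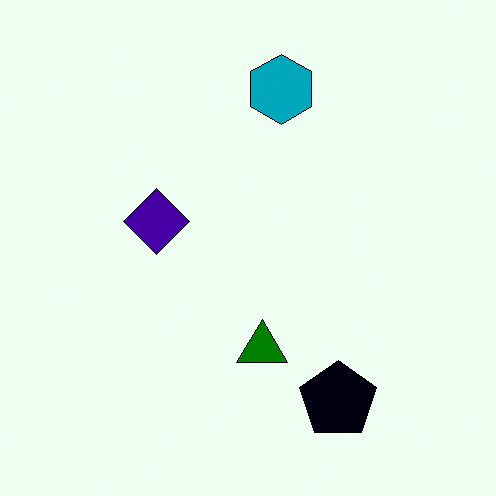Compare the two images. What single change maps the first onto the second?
Given much higher contrast.

Tones are pushed away from mid-grey across the whole image — a global contrast change.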